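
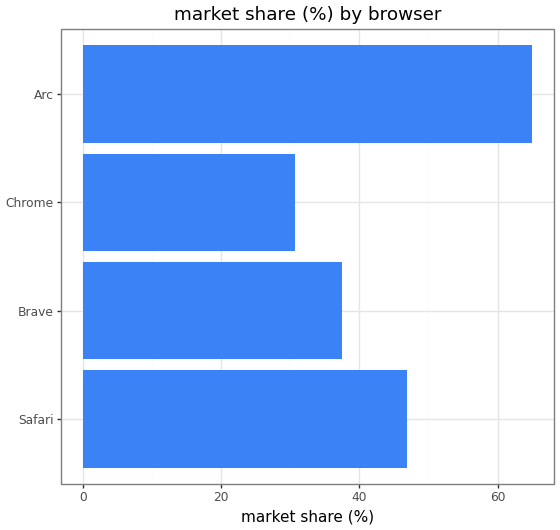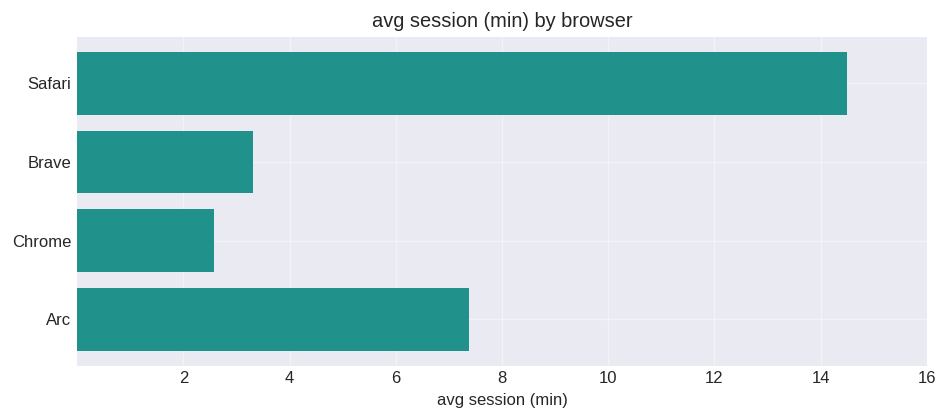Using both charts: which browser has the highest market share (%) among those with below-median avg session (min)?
Chart 2 median avg session (min) ≈ 6; below-median browsers: Brave, Chrome. Among those, Brave has the highest market share (%) (≈ 40).

Brave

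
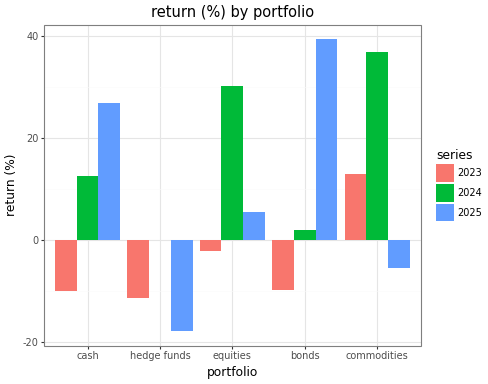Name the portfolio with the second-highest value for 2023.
equities

Top 3 for 2023: commodities ≈ 15, equities ≈ 0, bonds ≈ -10.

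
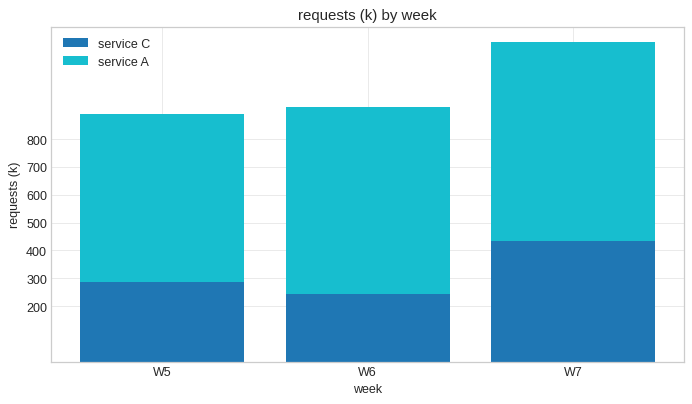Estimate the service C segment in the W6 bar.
≈ 200

service C top ≈ 200, bottom ≈ 0; segment ≈ 200.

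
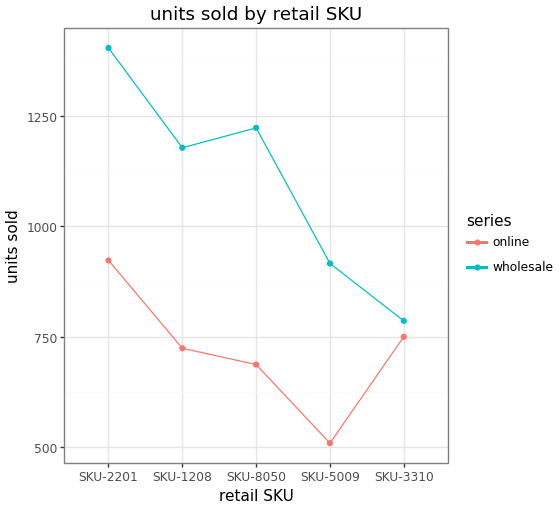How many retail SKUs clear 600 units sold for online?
4

Above 600: SKU-2201, SKU-1208, SKU-8050, SKU-3310.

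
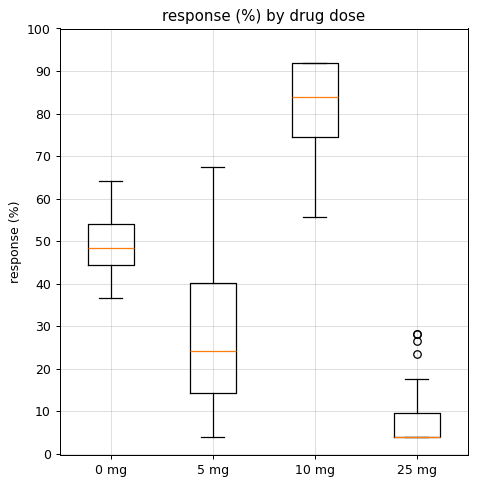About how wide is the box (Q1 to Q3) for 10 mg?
≈ 20

Q3 ≈ 90, Q1 ≈ 70; IQR ≈ 20.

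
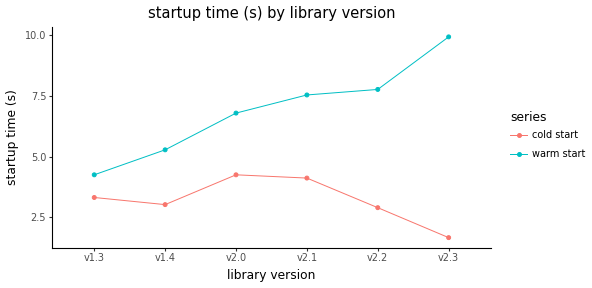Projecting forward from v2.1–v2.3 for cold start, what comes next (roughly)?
≈ 1

Last three: 4, 3, 2 → slope ≈ -1/step → next ≈ 1.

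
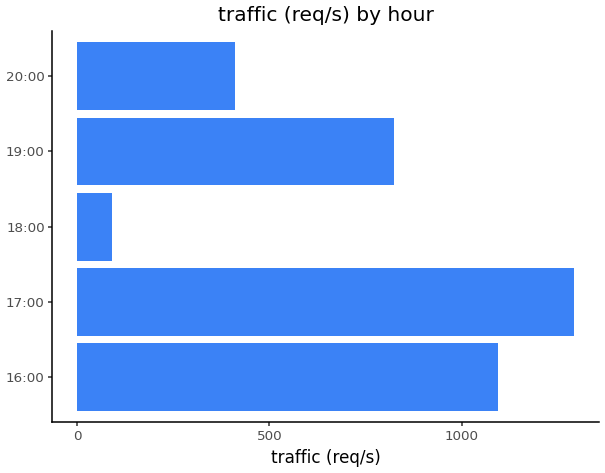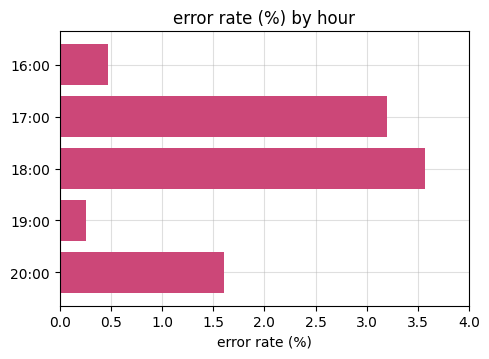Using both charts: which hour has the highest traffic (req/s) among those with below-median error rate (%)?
Chart 2 median error rate (%) ≈ 1.5; below-median hours: 16:00, 19:00. Among those, 16:00 has the highest traffic (req/s) (≈ 1000).

16:00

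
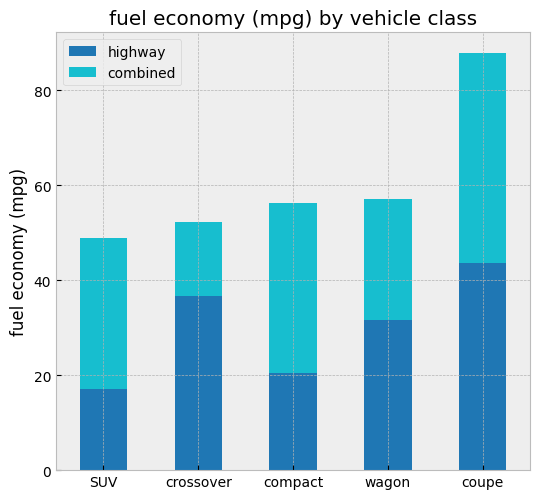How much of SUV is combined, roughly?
≈ 30

combined top ≈ 50, bottom ≈ 20; segment ≈ 30.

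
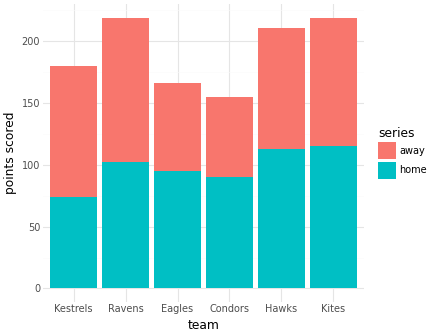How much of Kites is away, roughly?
away top ≈ 220, bottom ≈ 120; segment ≈ 100.

≈ 100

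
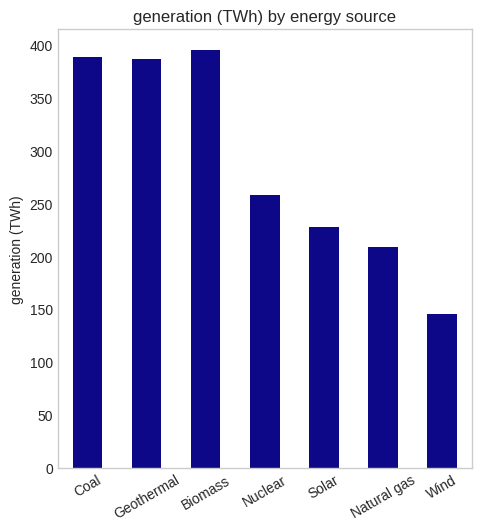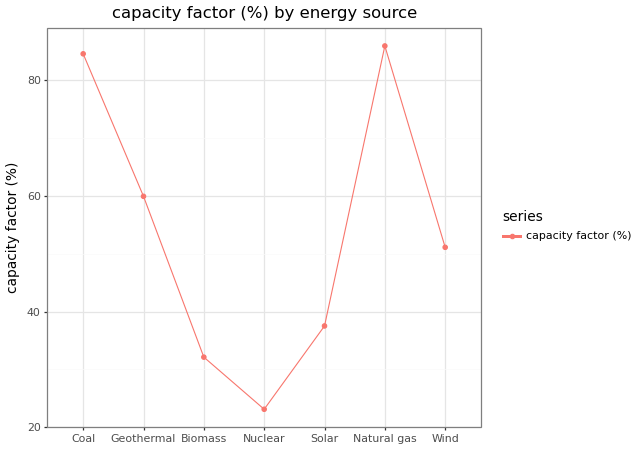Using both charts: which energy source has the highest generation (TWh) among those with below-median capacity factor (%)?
Chart 2 median capacity factor (%) ≈ 50; below-median energy sources: Biomass, Nuclear, Solar. Among those, Biomass has the highest generation (TWh) (≈ 400).

Biomass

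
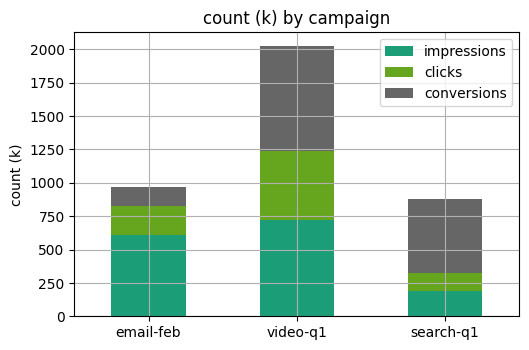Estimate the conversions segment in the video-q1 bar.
≈ 800

conversions top ≈ 2000, bottom ≈ 1200; segment ≈ 800.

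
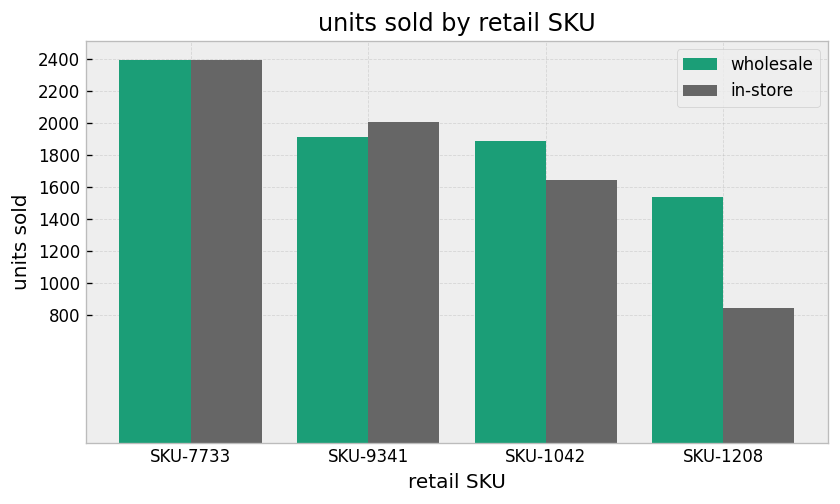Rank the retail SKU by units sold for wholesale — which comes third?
Top 4 for wholesale: SKU-7733 ≈ 2400, SKU-9341 ≈ 2000, SKU-1042 ≈ 1800, SKU-1208 ≈ 1600.

SKU-1042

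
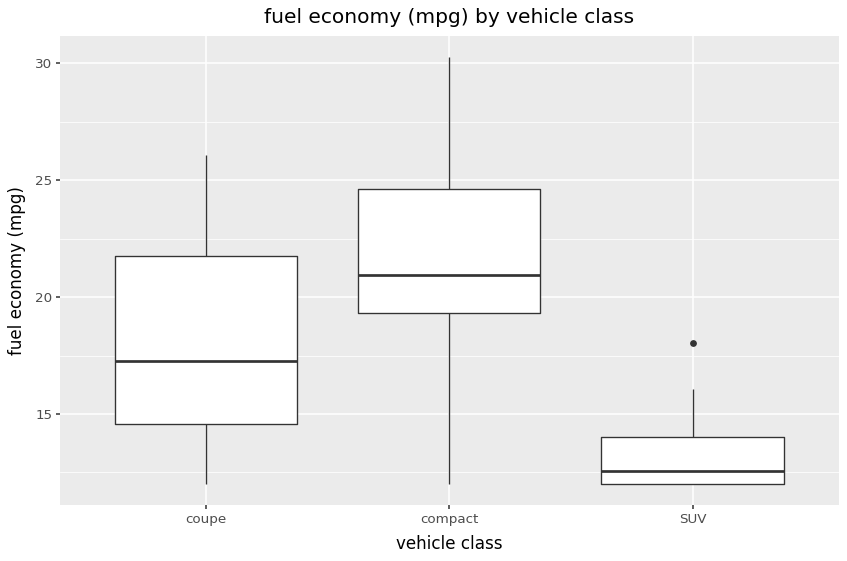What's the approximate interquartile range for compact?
≈ 6

Q3 ≈ 25, Q1 ≈ 19; IQR ≈ 6.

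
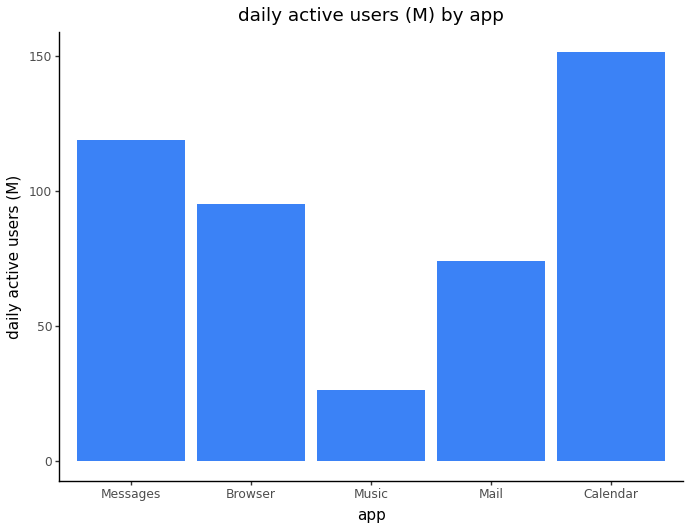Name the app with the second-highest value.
Messages

Top 3: Calendar ≈ 160, Messages ≈ 120, Browser ≈ 100.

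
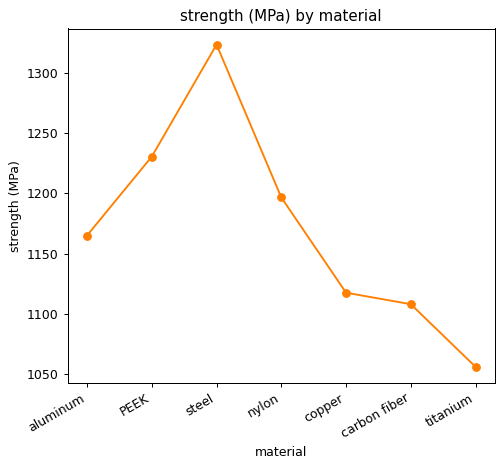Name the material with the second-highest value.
PEEK

Top 3: steel ≈ 1325, PEEK ≈ 1225, nylon ≈ 1200.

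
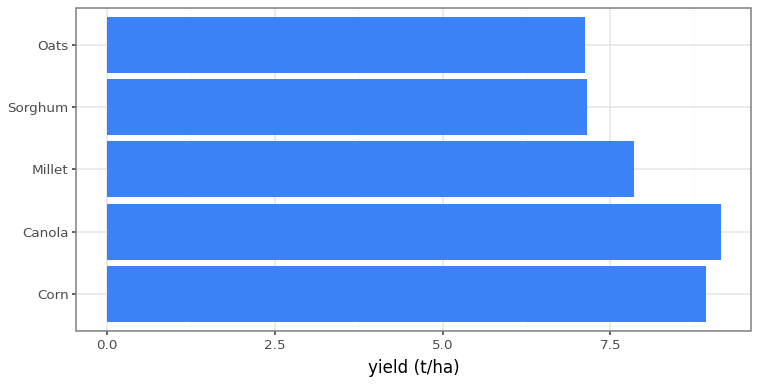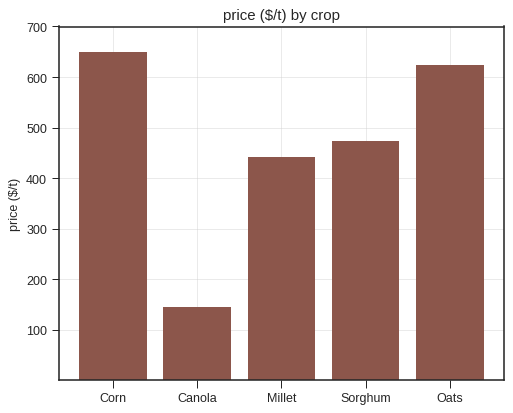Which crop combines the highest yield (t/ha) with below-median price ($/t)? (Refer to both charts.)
Chart 2 median price ($/t) ≈ 500; below-median crops: Canola, Millet. Among those, Canola has the highest yield (t/ha) (≈ 9).

Canola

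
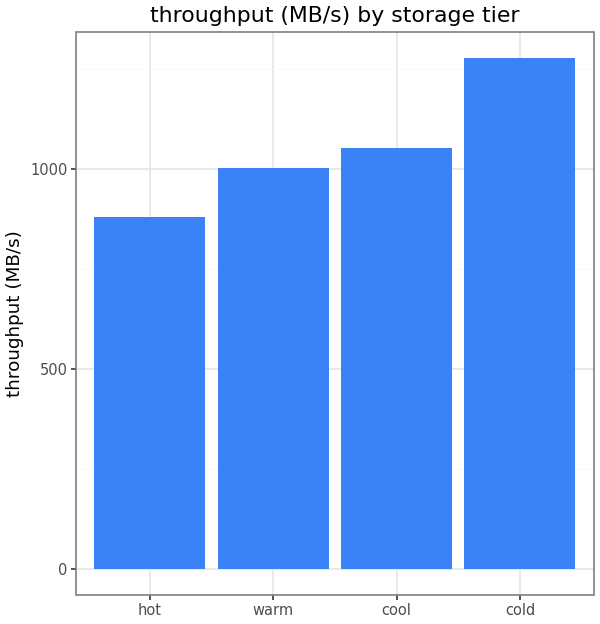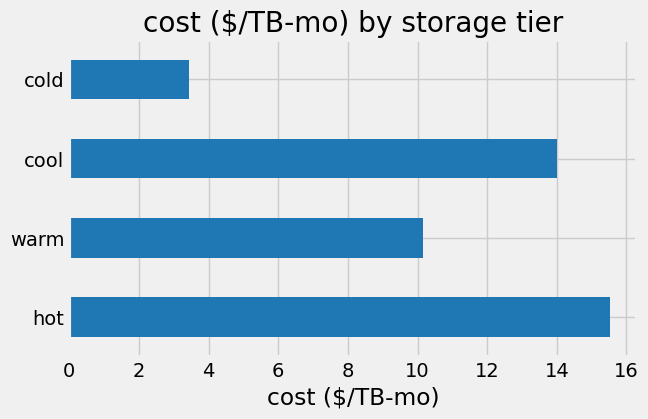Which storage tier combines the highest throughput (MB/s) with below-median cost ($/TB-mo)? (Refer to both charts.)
Chart 2 median cost ($/TB-mo) ≈ 12; below-median storage tiers: warm, cold. Among those, cold has the highest throughput (MB/s) (≈ 1200).

cold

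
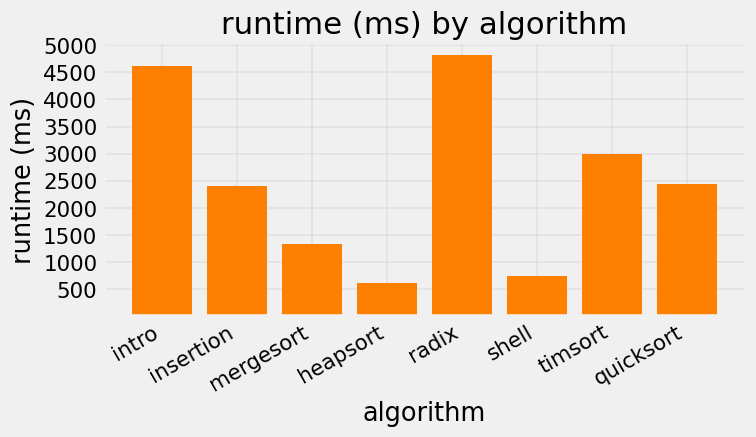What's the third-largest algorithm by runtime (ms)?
timsort

Top 4: radix ≈ 5000, intro ≈ 4500, timsort ≈ 3000, quicksort ≈ 2500.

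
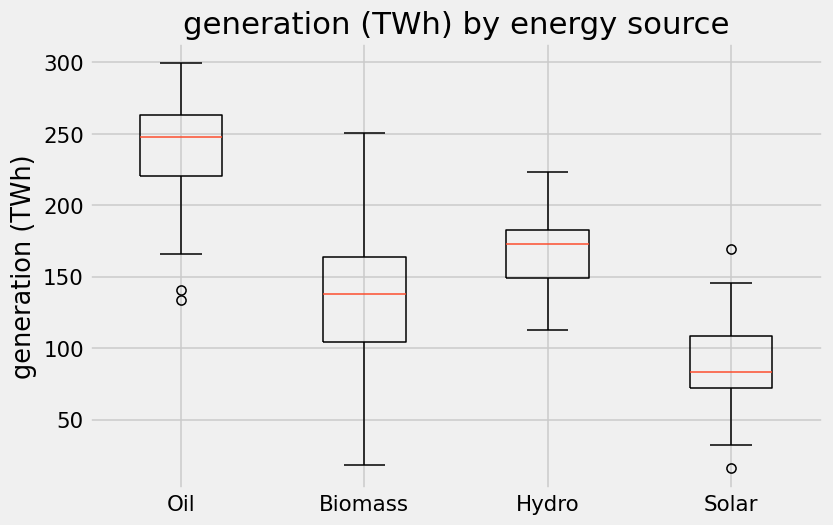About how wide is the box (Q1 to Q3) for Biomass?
Q3 ≈ 160, Q1 ≈ 100; IQR ≈ 60.

≈ 60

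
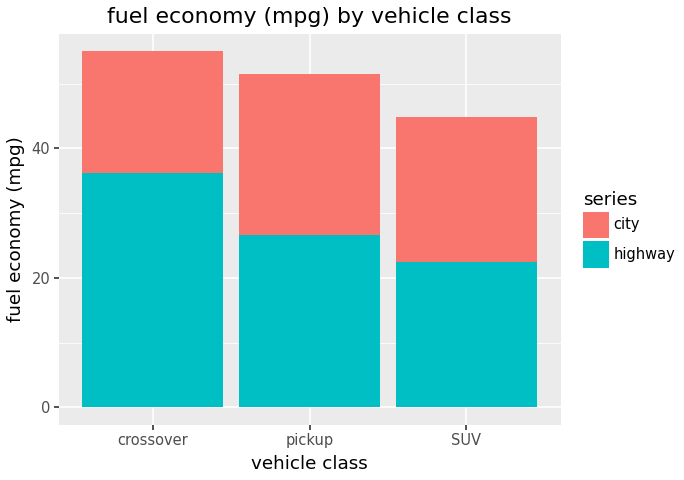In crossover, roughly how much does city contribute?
≈ 20

city top ≈ 55, bottom ≈ 35; segment ≈ 20.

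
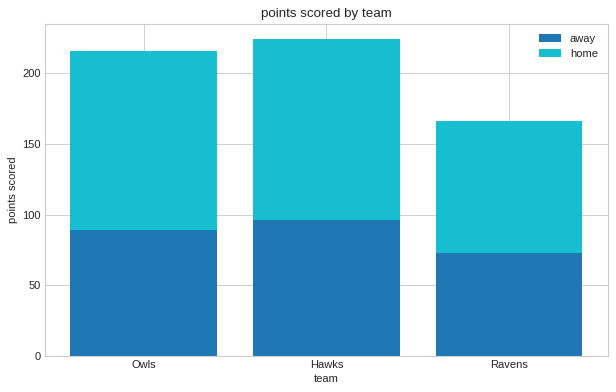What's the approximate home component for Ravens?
≈ 80

home top ≈ 160, bottom ≈ 80; segment ≈ 80.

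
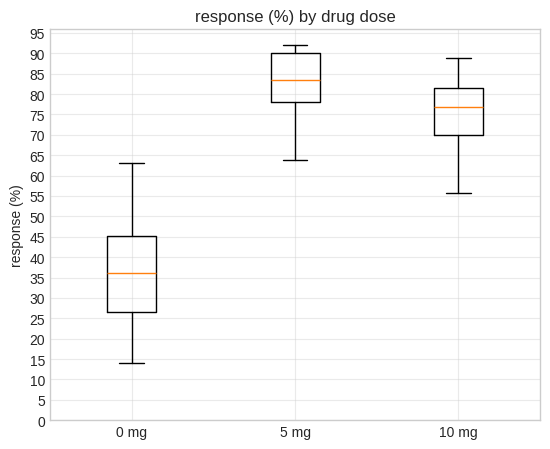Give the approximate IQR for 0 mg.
≈ 20

Q3 ≈ 45, Q1 ≈ 25; IQR ≈ 20.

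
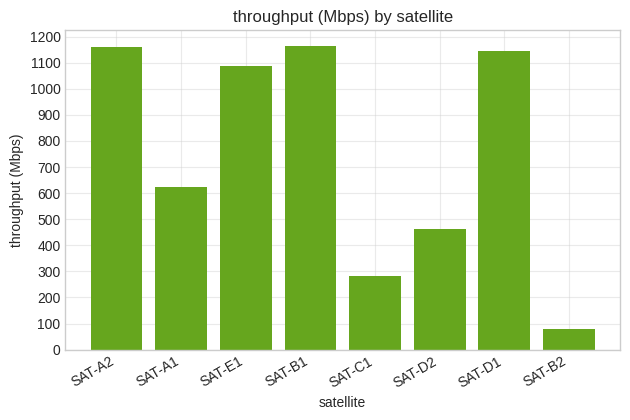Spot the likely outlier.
SAT-B2

SAT-B2 ≈ 100; the rest sit between ≈ 300 and ≈ 1200.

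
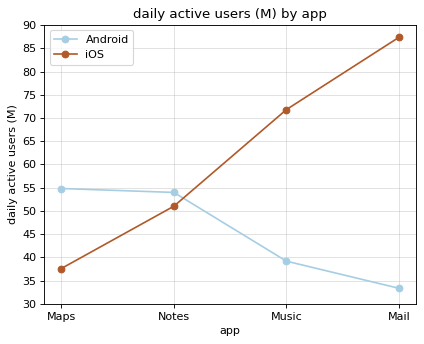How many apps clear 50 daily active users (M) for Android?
2

Above 50: Maps, Notes.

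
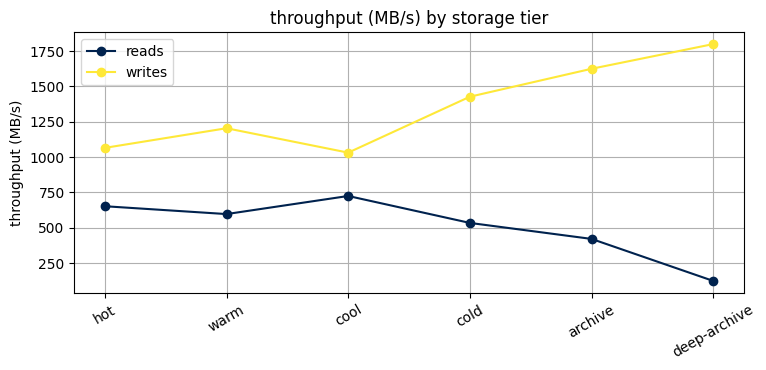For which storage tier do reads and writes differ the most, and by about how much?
deep-archive, ≈ 1600 MB/s

deep-archive: reads ≈ 200, writes ≈ 1800 → gap ≈ 1600. Next-largest (archive) is only ≈ 1200.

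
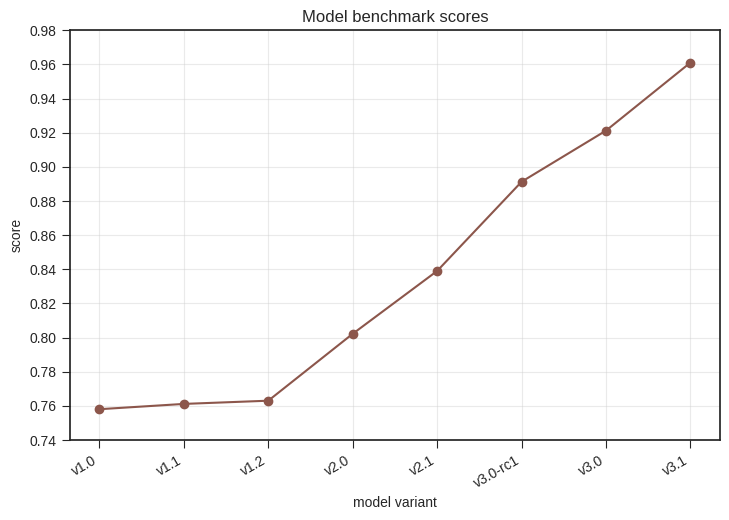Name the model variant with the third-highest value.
v3.0-rc1

Top 4: v3.1 ≈ 0.96, v3.0 ≈ 0.92, v3.0-rc1 ≈ 0.90, v2.1 ≈ 0.84.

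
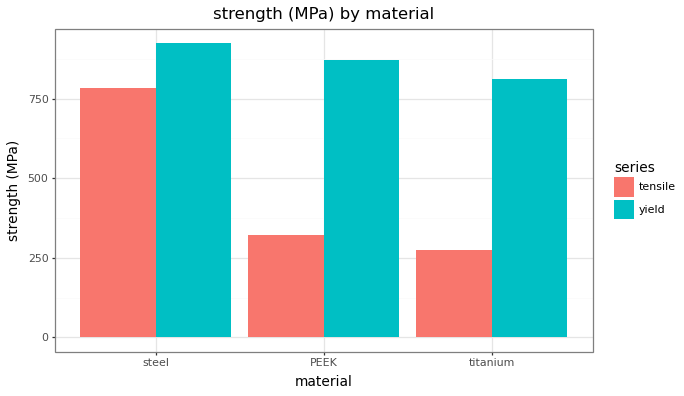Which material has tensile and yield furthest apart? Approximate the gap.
PEEK: tensile ≈ 300, yield ≈ 900 → gap ≈ 600. Next-largest (titanium) is only ≈ 500.

PEEK, ≈ 600 MPa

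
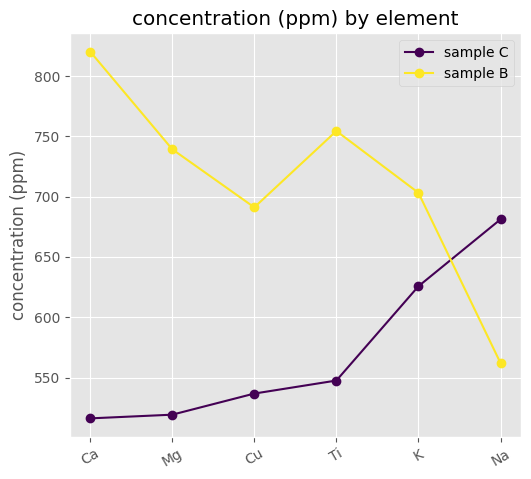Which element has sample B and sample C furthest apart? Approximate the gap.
Ca: sample B ≈ 800, sample C ≈ 500 → gap ≈ 300. Next-largest (Mg) is only ≈ 250.

Ca, ≈ 300 ppm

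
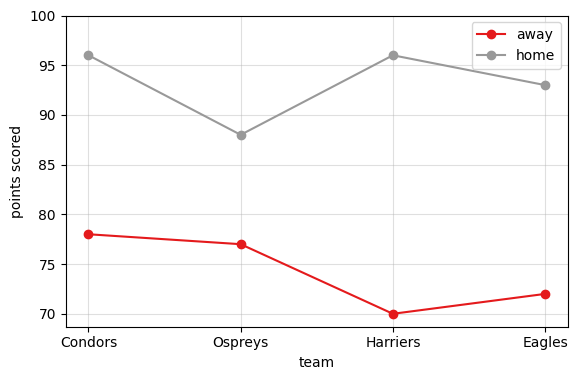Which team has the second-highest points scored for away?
Top 3 for away: Condors ≈ 80, Ospreys ≈ 75, Eagles ≈ 70.

Ospreys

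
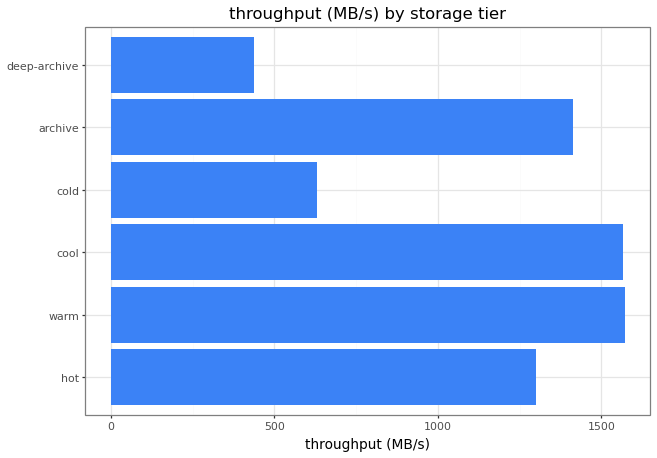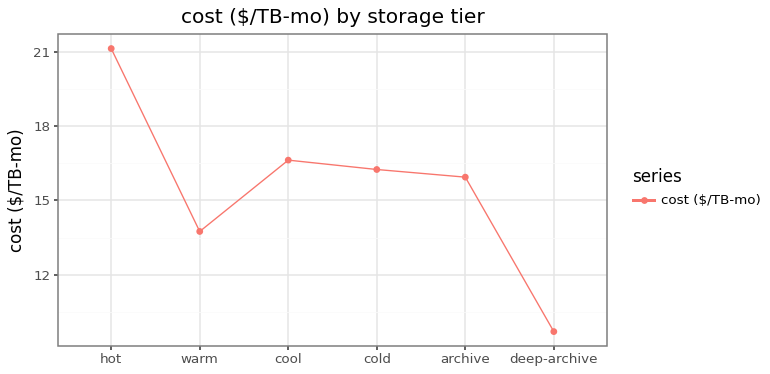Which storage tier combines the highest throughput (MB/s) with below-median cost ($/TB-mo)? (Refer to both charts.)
warm

Chart 2 median cost ($/TB-mo) ≈ 16; below-median storage tiers: warm, archive, deep-archive. Among those, warm has the highest throughput (MB/s) (≈ 1600).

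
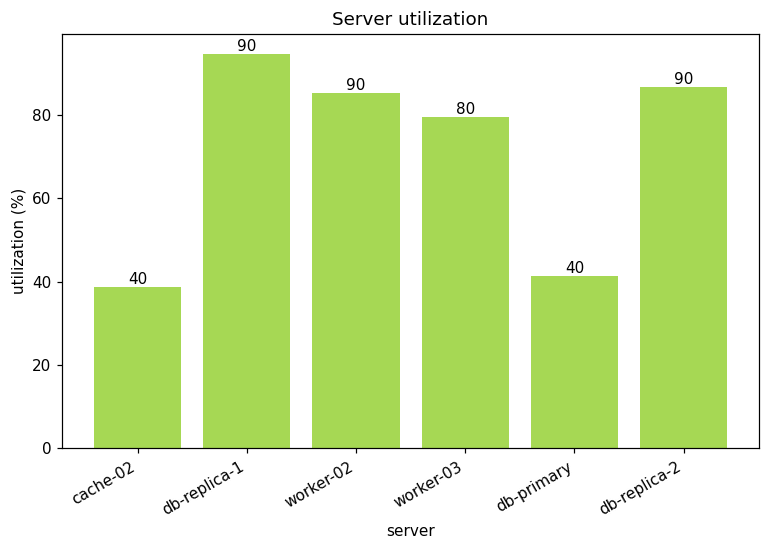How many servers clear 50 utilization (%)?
4

Above 50: db-replica-1, worker-02, worker-03, db-replica-2.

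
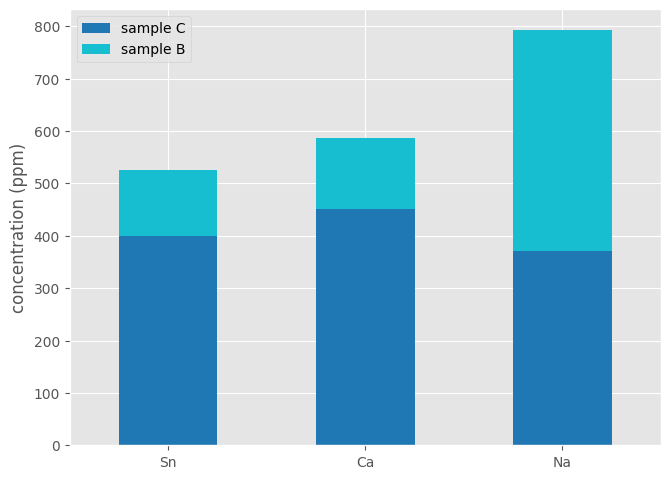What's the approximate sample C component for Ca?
≈ 500

sample C top ≈ 500, bottom ≈ 0; segment ≈ 500.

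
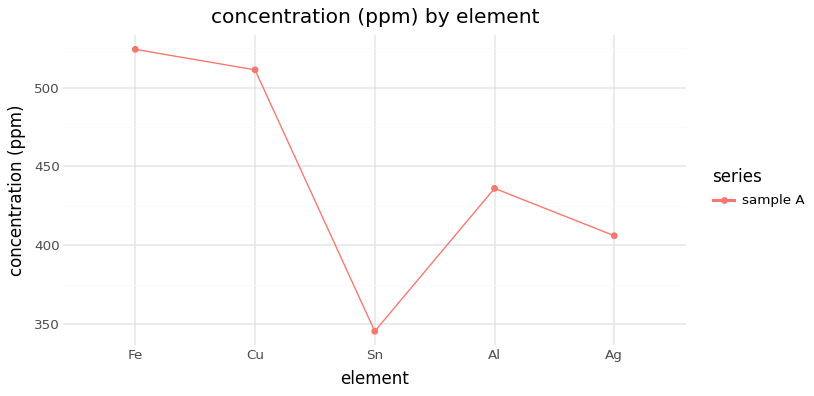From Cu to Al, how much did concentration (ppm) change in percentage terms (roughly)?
Cu ≈ 520, Al ≈ 440; (440 − 520) / 520 ≈ -15.4%.

≈ -15.4%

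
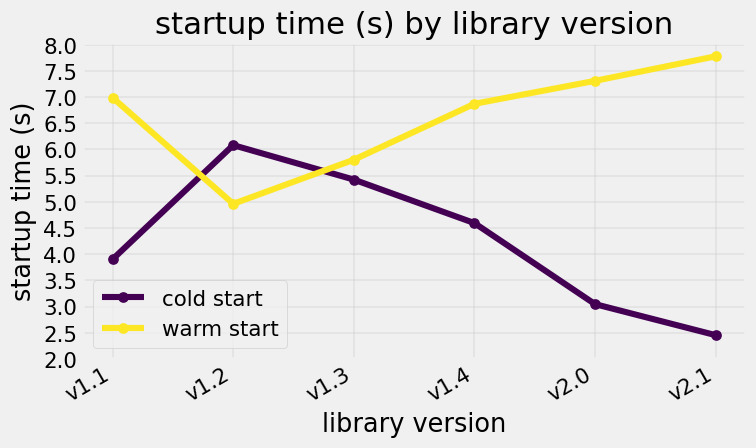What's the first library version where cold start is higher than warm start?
v1.2

v1.1: cold start ≈ 4.0 vs warm start ≈ 7.0 (not yet); v1.2: cold start ≈ 6.0 vs warm start ≈ 5.0 (first crossover).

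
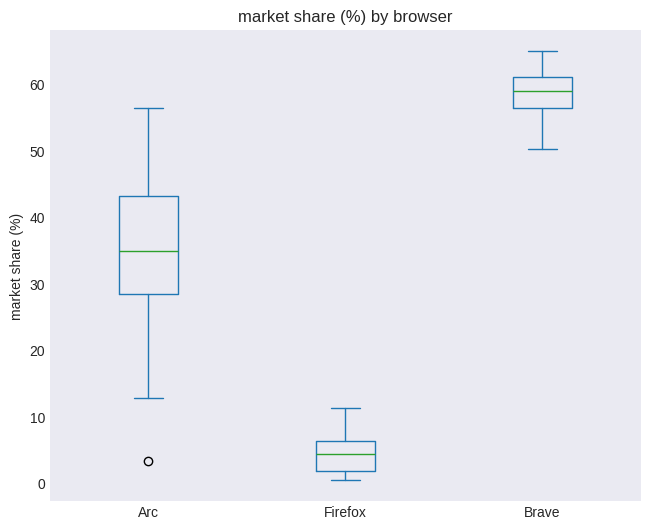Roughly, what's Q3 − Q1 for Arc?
Q3 ≈ 45, Q1 ≈ 30; IQR ≈ 15.

≈ 15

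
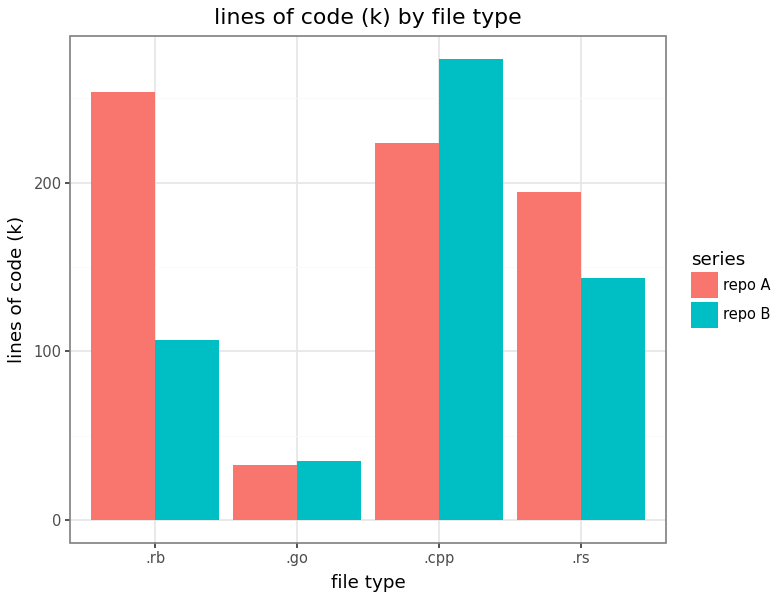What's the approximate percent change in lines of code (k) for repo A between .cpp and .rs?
≈ -11.1%

.cpp ≈ 225, .rs ≈ 200; (200 − 225) / 225 ≈ -11.1%.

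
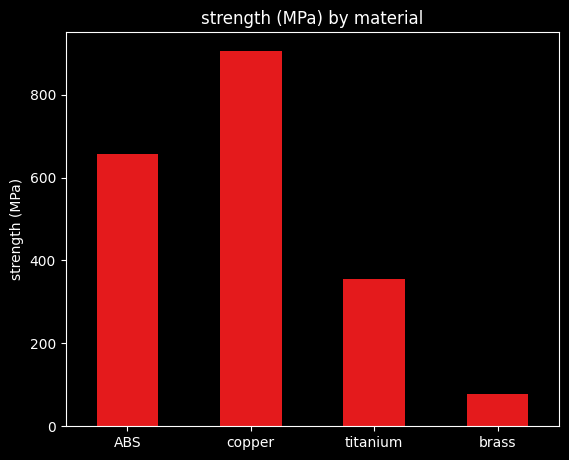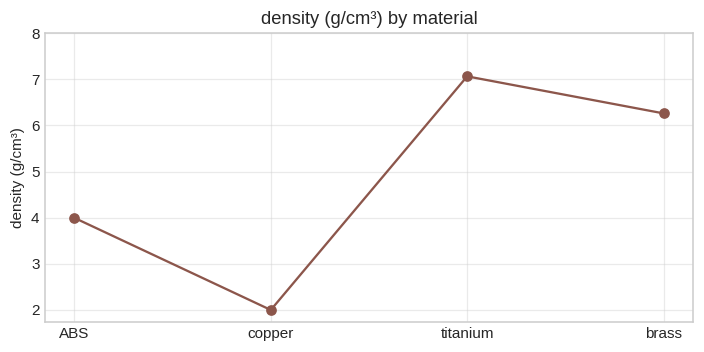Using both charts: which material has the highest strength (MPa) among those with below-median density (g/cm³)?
Chart 2 median density (g/cm³) ≈ 5; below-median materials: ABS, copper. Among those, copper has the highest strength (MPa) (≈ 900).

copper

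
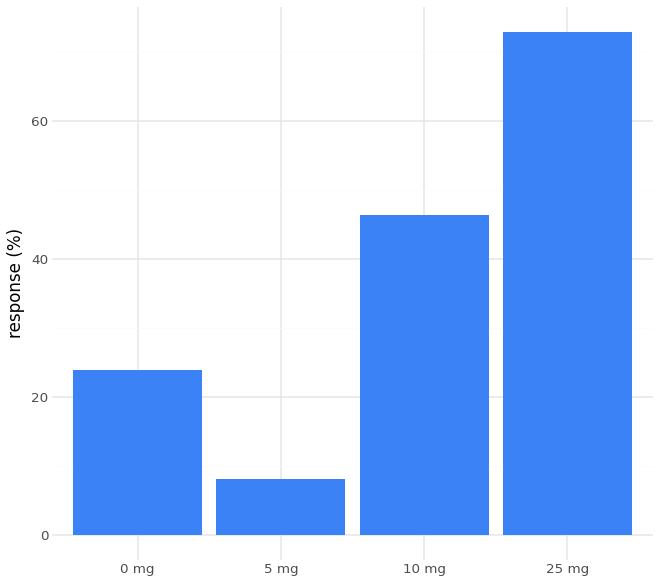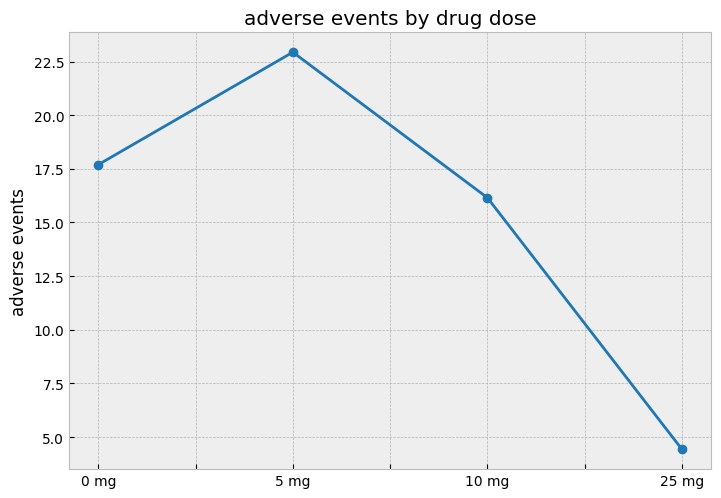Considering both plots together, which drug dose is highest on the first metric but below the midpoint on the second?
Chart 2 median adverse events ≈ 15; below-median drug doses: 10 mg, 25 mg. Among those, 25 mg has the highest response (%) (≈ 70).

25 mg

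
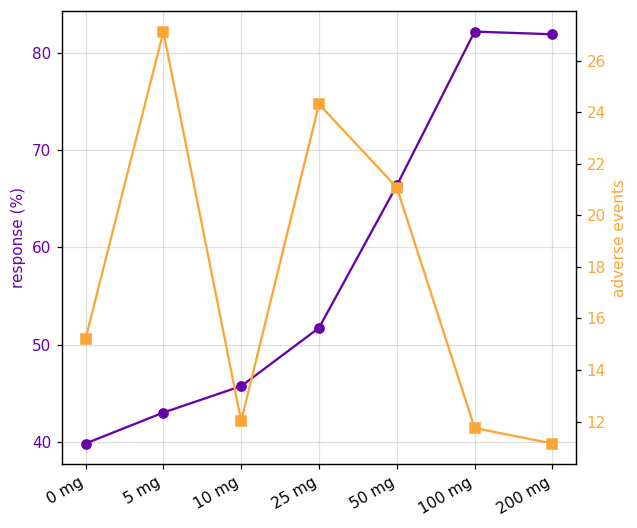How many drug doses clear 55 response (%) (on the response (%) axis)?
Above 55: 50 mg, 100 mg, 200 mg.

3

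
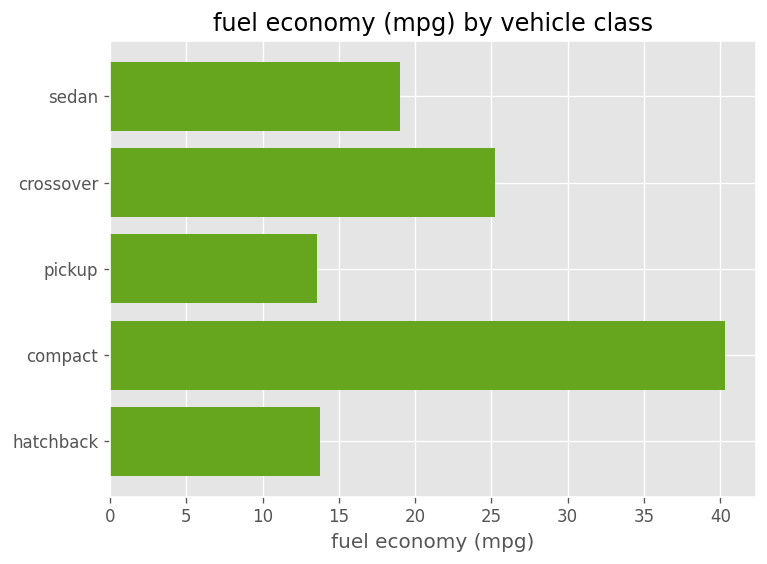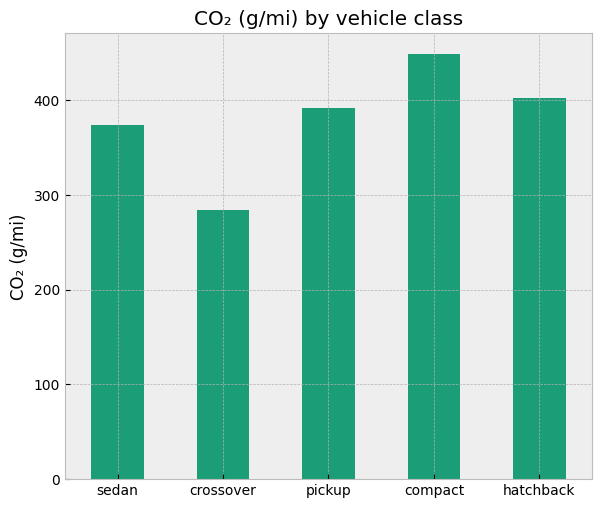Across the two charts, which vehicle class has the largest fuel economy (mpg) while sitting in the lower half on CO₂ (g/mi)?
Chart 2 median CO₂ (g/mi) ≈ 400; below-median vehicle classes: sedan, crossover. Among those, crossover has the highest fuel economy (mpg) (≈ 25).

crossover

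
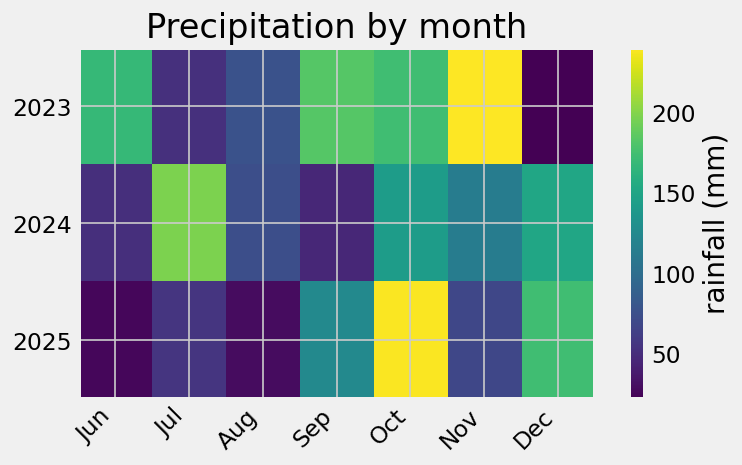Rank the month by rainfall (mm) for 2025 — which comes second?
Top 3 for 2025: Oct ≈ 240, Dec ≈ 180, Sep ≈ 120.

Dec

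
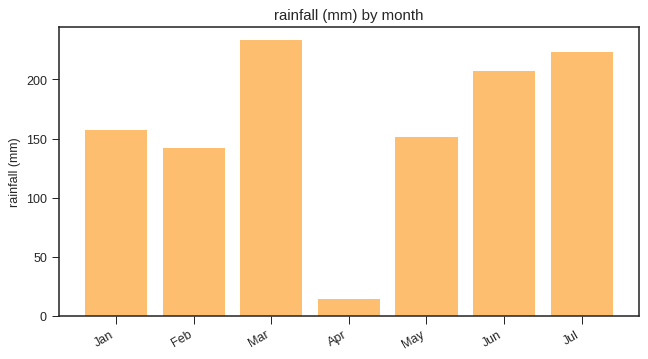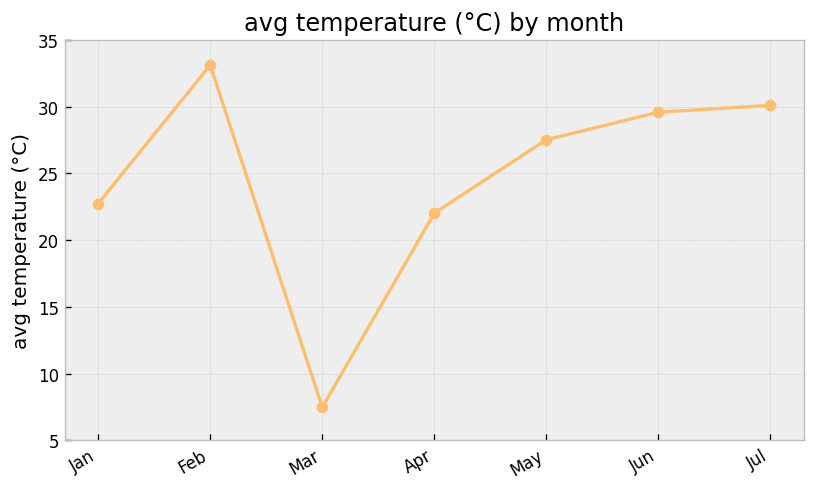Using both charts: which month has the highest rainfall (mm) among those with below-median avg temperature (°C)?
Chart 2 median avg temperature (°C) ≈ 30; below-median months: Jan, Mar, Apr. Among those, Mar has the highest rainfall (mm) (≈ 225).

Mar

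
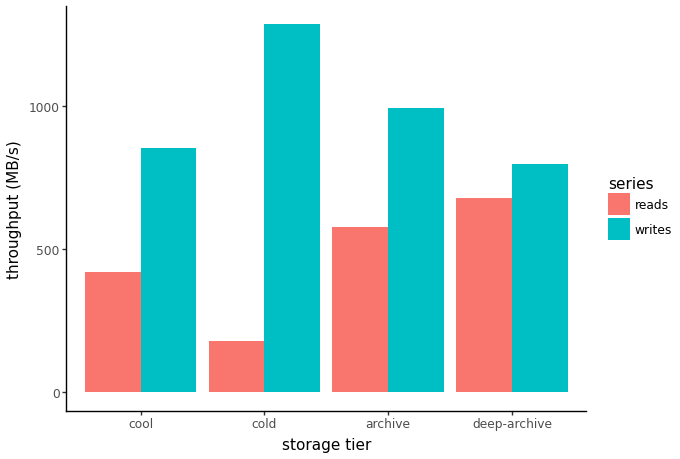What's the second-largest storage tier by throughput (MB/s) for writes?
archive

Top 3 for writes: cold ≈ 1200, archive ≈ 1000, cool ≈ 800.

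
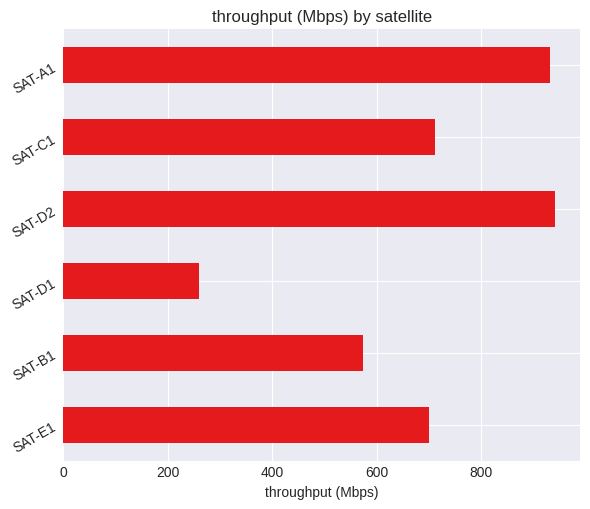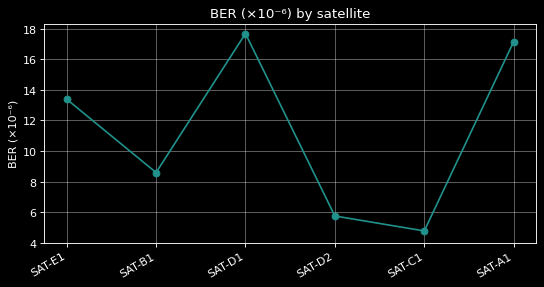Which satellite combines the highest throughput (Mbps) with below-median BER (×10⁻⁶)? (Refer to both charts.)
Chart 2 median BER (×10⁻⁶) ≈ 10; below-median satellites: SAT-B1, SAT-D2, SAT-C1. Among those, SAT-D2 has the highest throughput (Mbps) (≈ 900).

SAT-D2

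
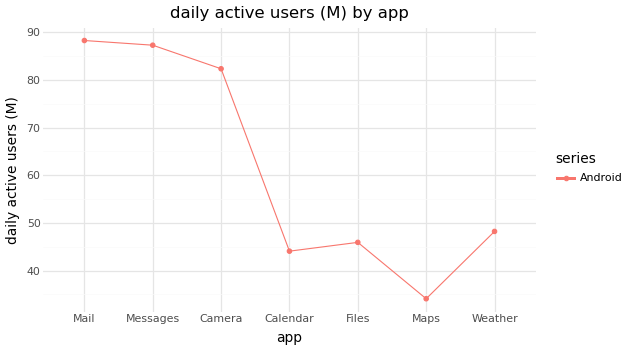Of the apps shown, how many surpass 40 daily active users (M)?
6

Above 40: Mail, Messages, Camera, Calendar, Files, Weather.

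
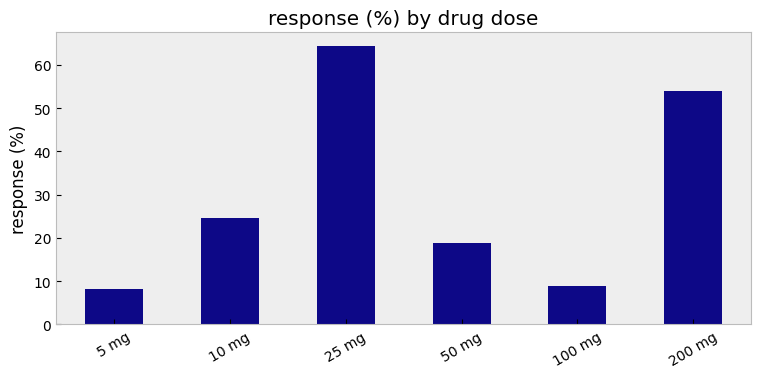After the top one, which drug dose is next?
200 mg

Top 3: 25 mg ≈ 60, 200 mg ≈ 50, 10 mg ≈ 20.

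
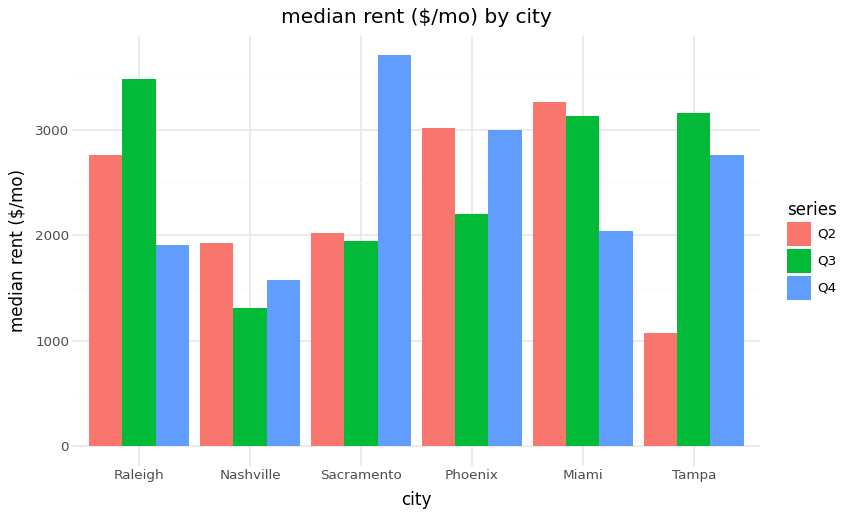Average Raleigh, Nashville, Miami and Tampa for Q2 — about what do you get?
≈ 2375

(3000 + 2000 + 3500 + 1000) / 4 ≈ 2375.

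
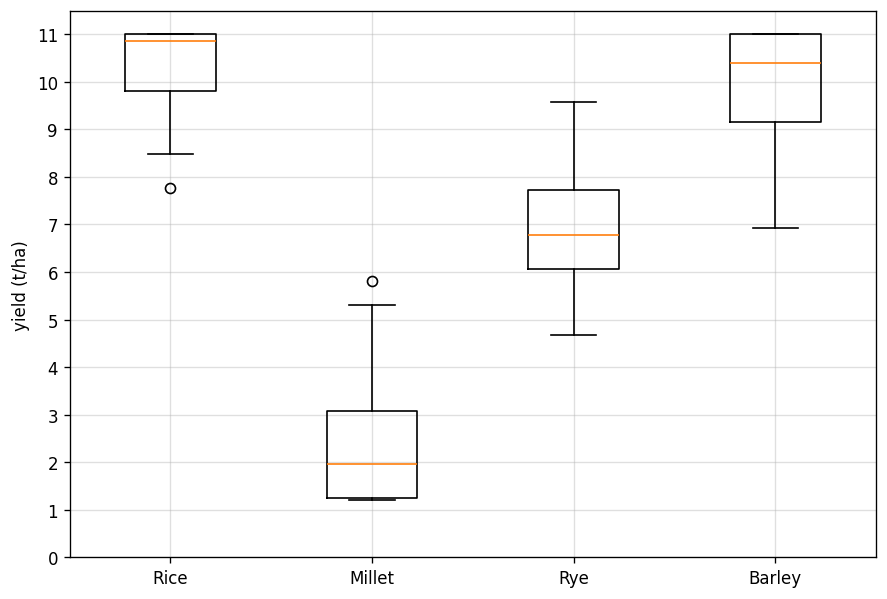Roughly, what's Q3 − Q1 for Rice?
Q3 ≈ 11, Q1 ≈ 10; IQR ≈ 1.

≈ 1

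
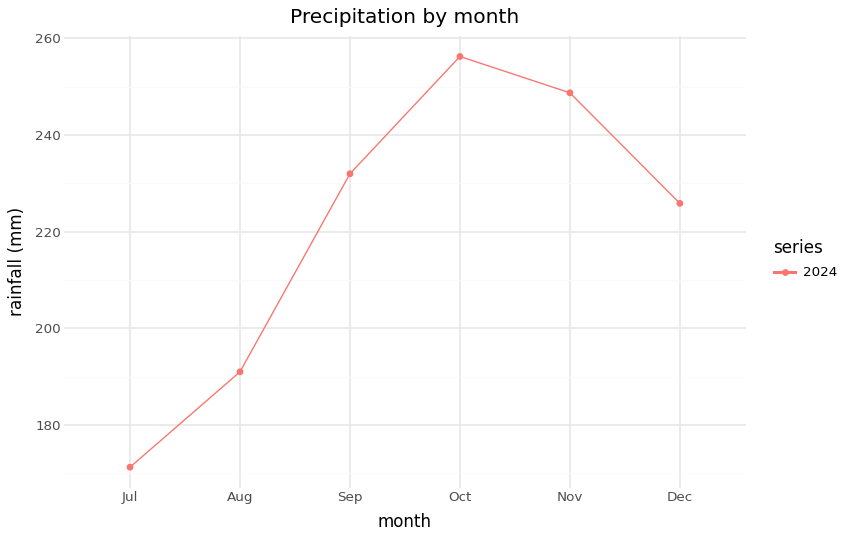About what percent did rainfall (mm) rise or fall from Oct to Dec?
Oct ≈ 260, Dec ≈ 230; (230 − 260) / 260 ≈ -11.5%.

≈ -11.5%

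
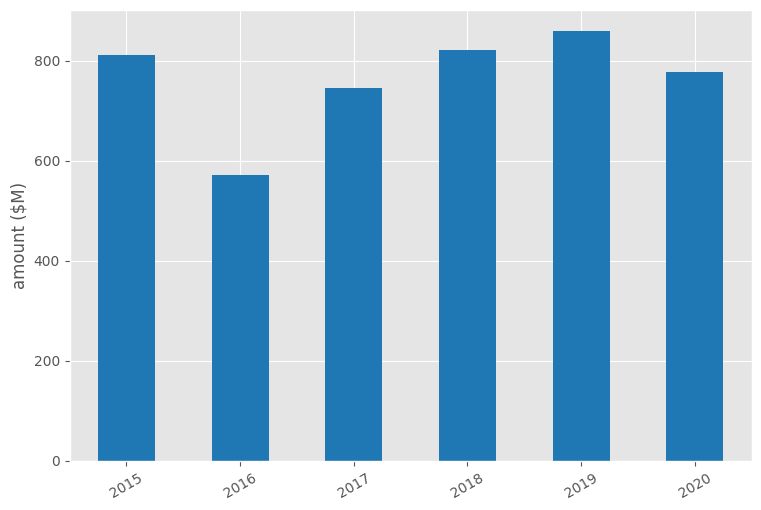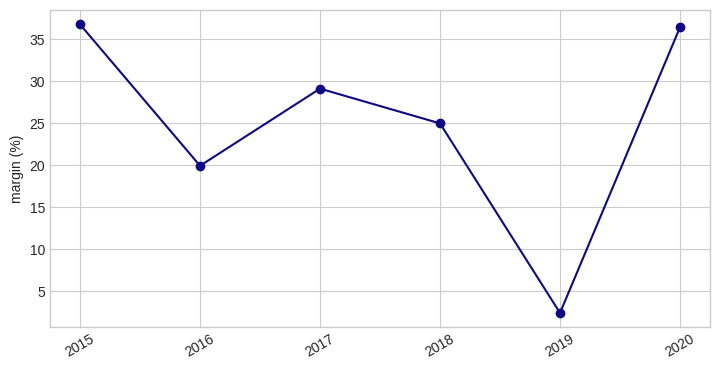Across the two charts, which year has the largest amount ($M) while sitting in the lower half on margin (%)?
2019

Chart 2 median margin (%) ≈ 25; below-median years: 2016, 2018, 2019. Among those, 2019 has the highest amount ($M) (≈ 900).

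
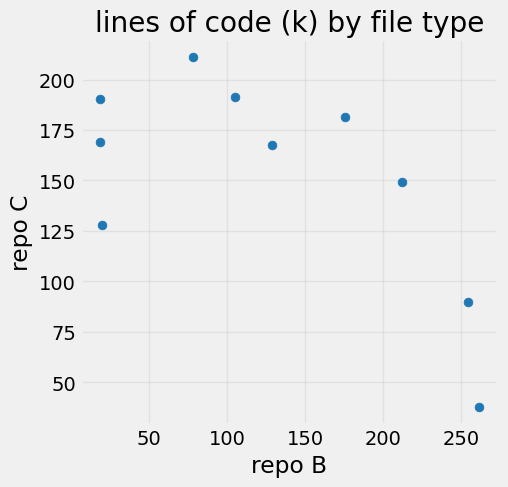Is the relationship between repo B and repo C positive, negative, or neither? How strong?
Points are negatively correlated; moderate (|r| ≈ 0.6).

negative, moderate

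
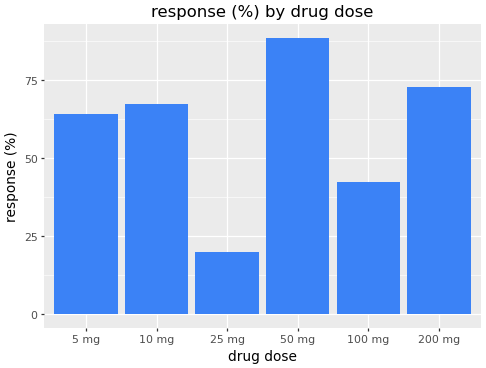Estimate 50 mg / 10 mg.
≈ 1.29×

50 mg ≈ 90, 10 mg ≈ 70; 90/70 ≈ 1.29.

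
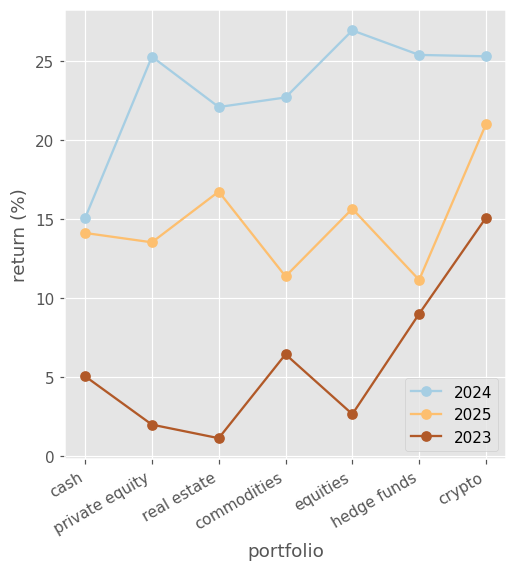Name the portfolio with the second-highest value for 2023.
Top 3 for 2023: crypto ≈ 15, hedge funds ≈ 10, commodities ≈ 5.

hedge funds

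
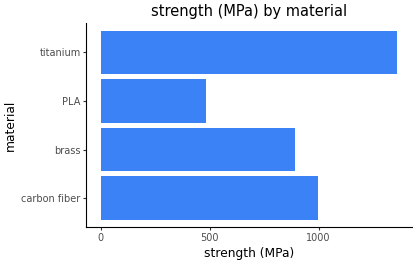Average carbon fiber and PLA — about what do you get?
(1000 + 400) / 2 ≈ 700.

≈ 700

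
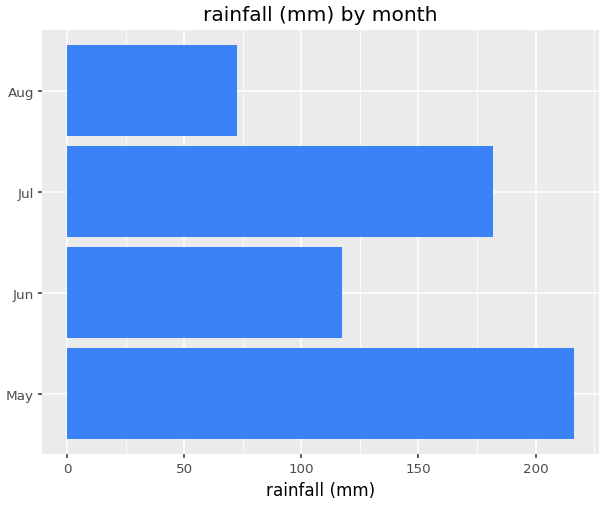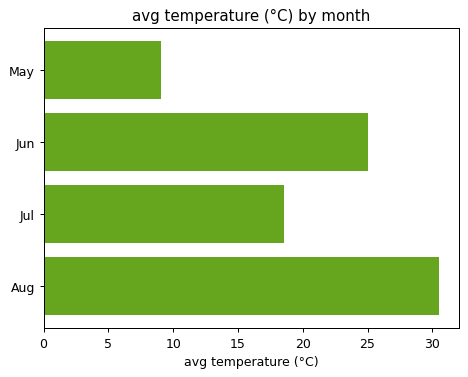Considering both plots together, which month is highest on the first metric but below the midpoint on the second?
Chart 2 median avg temperature (°C) ≈ 20; below-median months: May, Jul. Among those, May has the highest rainfall (mm) (≈ 220).

May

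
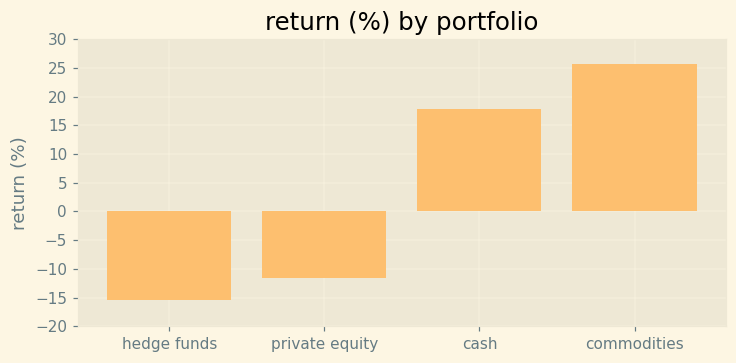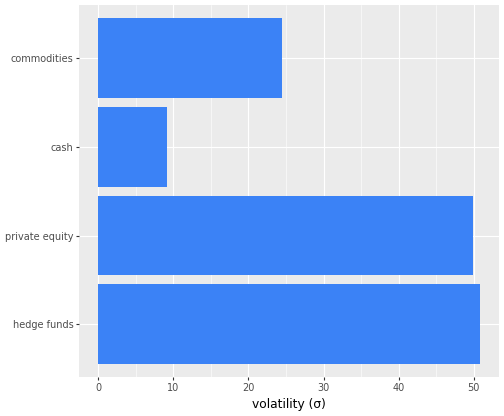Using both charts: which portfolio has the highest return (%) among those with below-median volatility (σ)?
Chart 2 median volatility (σ) ≈ 35; below-median portfolios: cash, commodities. Among those, commodities has the highest return (%) (≈ 25).

commodities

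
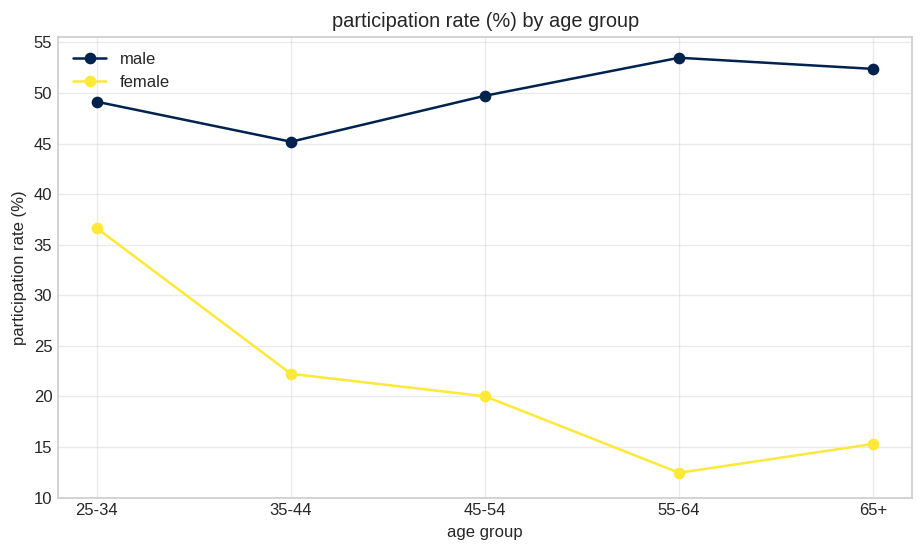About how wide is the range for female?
≈ 25

Max 25-34 ≈ 35, min 55-64 ≈ 10; range ≈ 25.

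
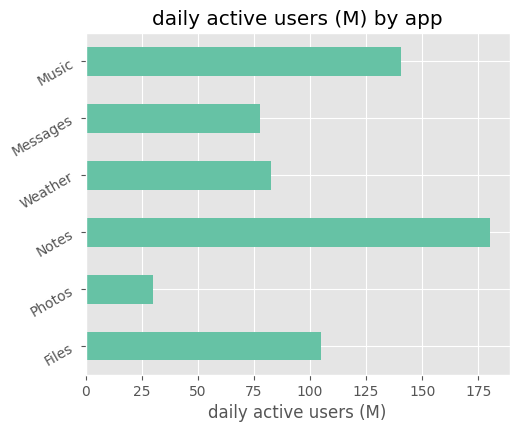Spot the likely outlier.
Notes

Notes ≈ 180; the rest sit between ≈ 20 and ≈ 140.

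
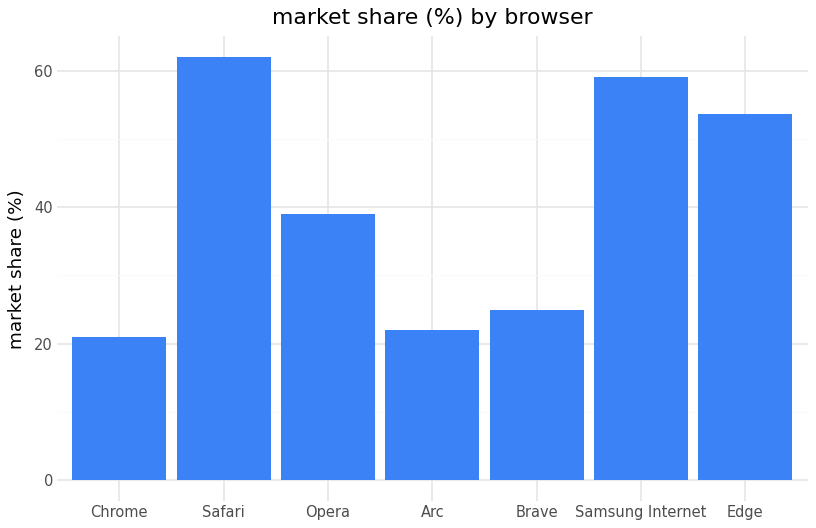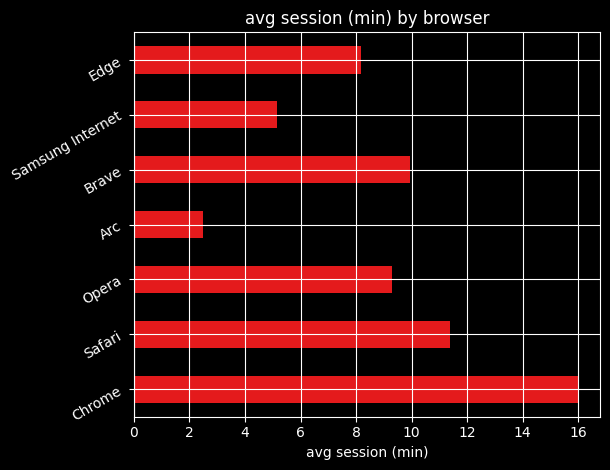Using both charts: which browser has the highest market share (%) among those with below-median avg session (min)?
Chart 2 median avg session (min) ≈ 10; below-median browsers: Arc, Samsung Internet, Edge. Among those, Samsung Internet has the highest market share (%) (≈ 60).

Samsung Internet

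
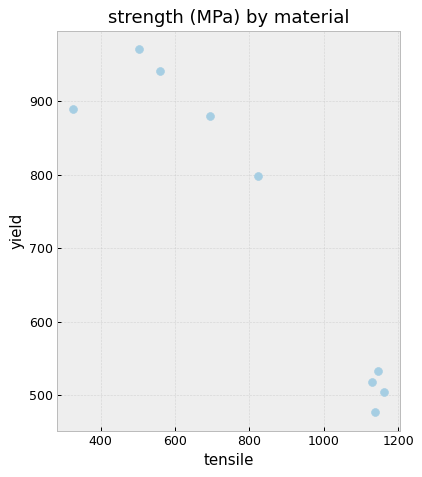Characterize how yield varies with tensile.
negative, strong

Points are negatively correlated; strong (|r| ≈ 0.9).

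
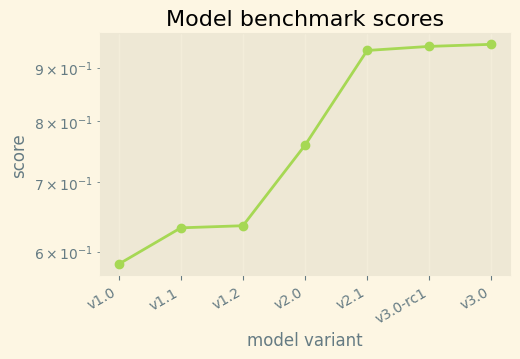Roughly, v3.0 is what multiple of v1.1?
≈ 1.46×

v3.0 ≈ 0.95, v1.1 ≈ 0.65; 0.95/0.65 ≈ 1.46.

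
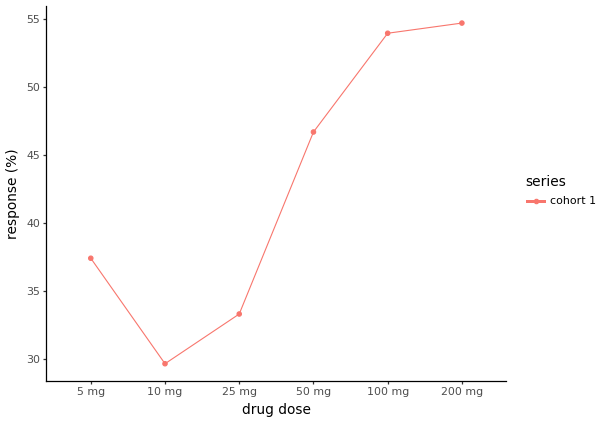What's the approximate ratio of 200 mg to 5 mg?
≈ 1.57×

200 mg ≈ 55, 5 mg ≈ 35; 55/35 ≈ 1.57.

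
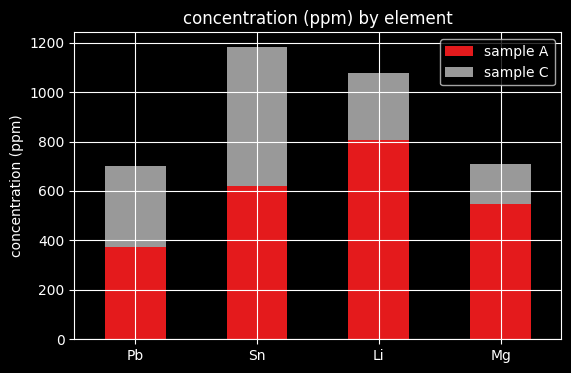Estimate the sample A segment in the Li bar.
sample A top ≈ 800, bottom ≈ 0; segment ≈ 800.

≈ 800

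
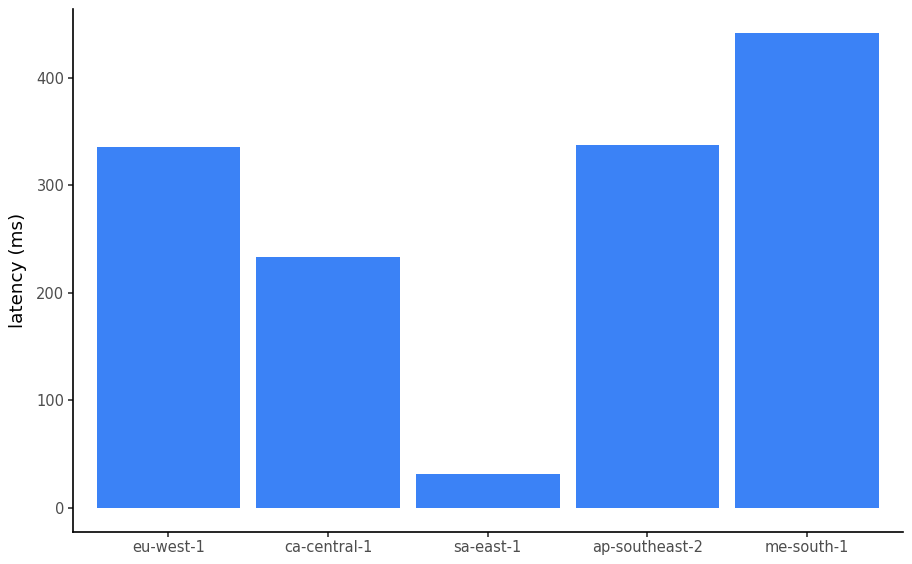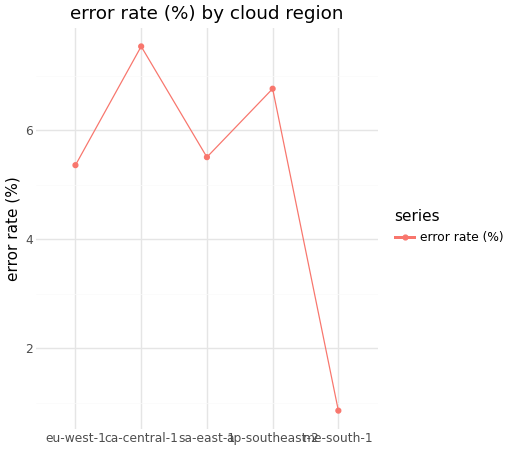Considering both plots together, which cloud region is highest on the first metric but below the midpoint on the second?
me-south-1

Chart 2 median error rate (%) ≈ 6; below-median cloud regions: eu-west-1, me-south-1. Among those, me-south-1 has the highest latency (ms) (≈ 450).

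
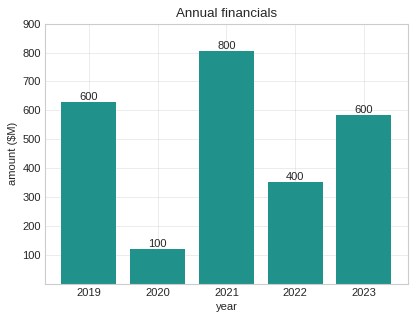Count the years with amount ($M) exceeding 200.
Above 200: 2019, 2021, 2022, 2023.

4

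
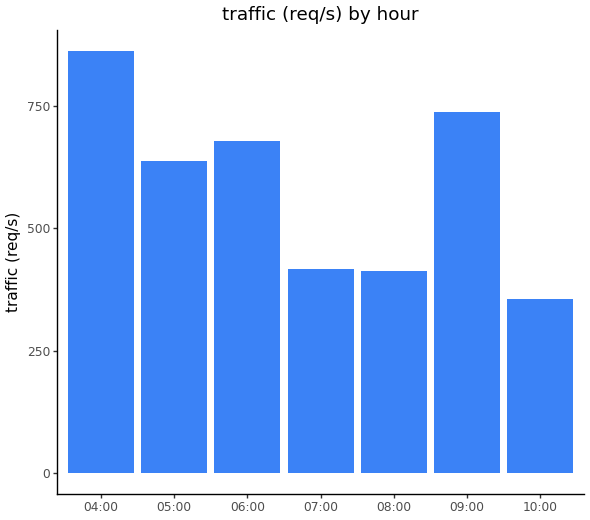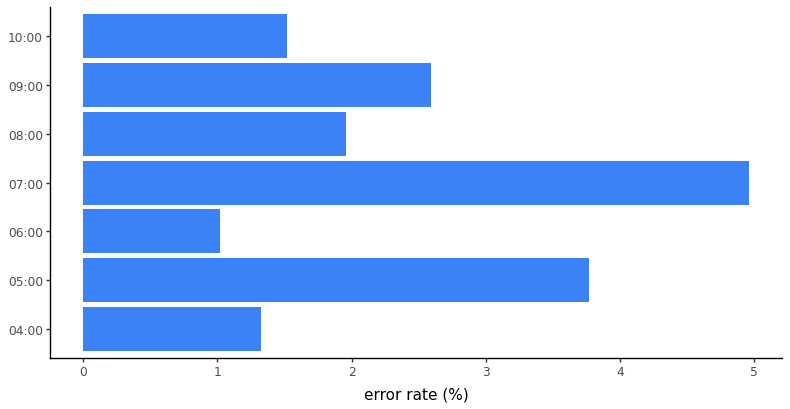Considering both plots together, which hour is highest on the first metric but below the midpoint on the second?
04:00

Chart 2 median error rate (%) ≈ 2; below-median hours: 04:00, 06:00, 10:00. Among those, 04:00 has the highest traffic (req/s) (≈ 900).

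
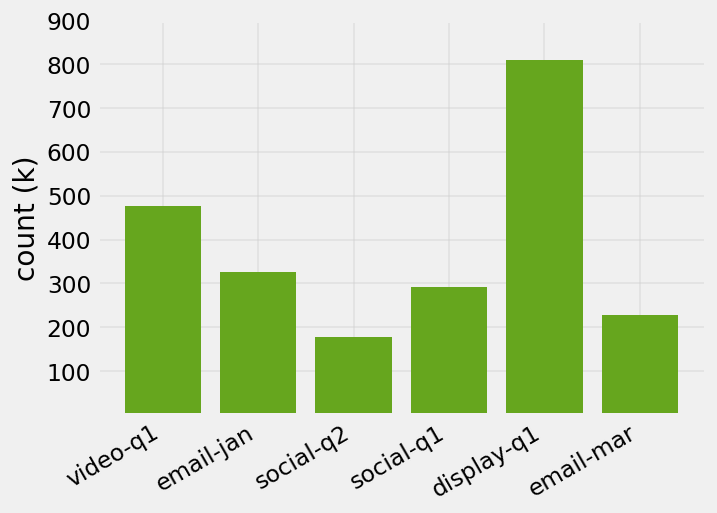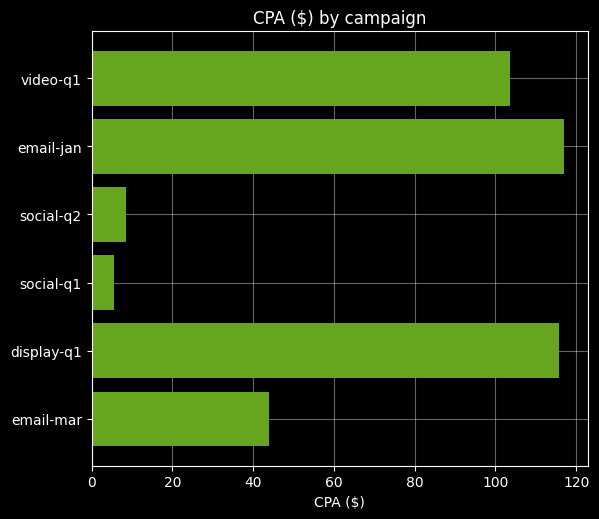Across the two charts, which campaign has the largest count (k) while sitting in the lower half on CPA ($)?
social-q1

Chart 2 median CPA ($) ≈ 80; below-median campaigns: social-q2, social-q1, email-mar. Among those, social-q1 has the highest count (k) (≈ 300).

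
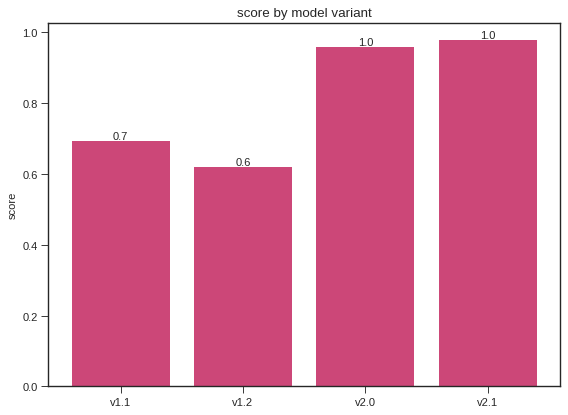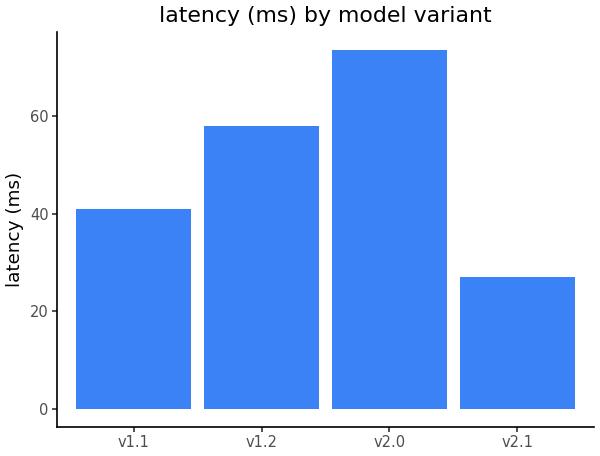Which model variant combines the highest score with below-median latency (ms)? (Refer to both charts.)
Chart 2 median latency (ms) ≈ 50; below-median model variants: v1.1, v2.1. Among those, v2.1 has the highest score (≈ 1).

v2.1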